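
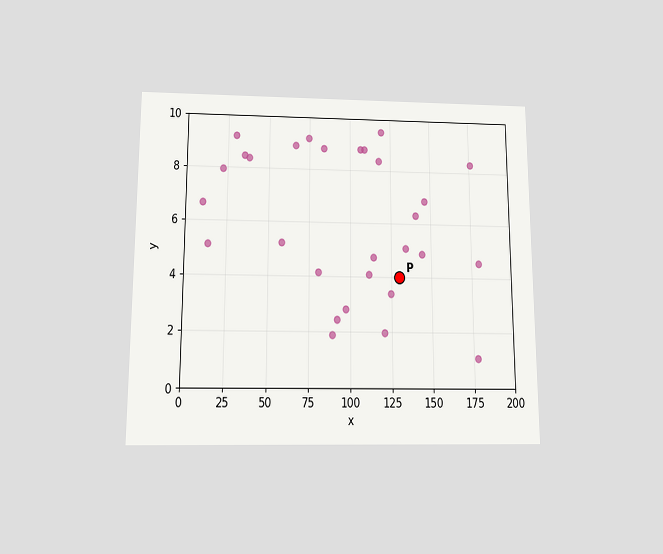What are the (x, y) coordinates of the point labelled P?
The chart is viewed slightly from below. Following the gridlines from P to each axis, P sits at (130, 4).

(130, 4)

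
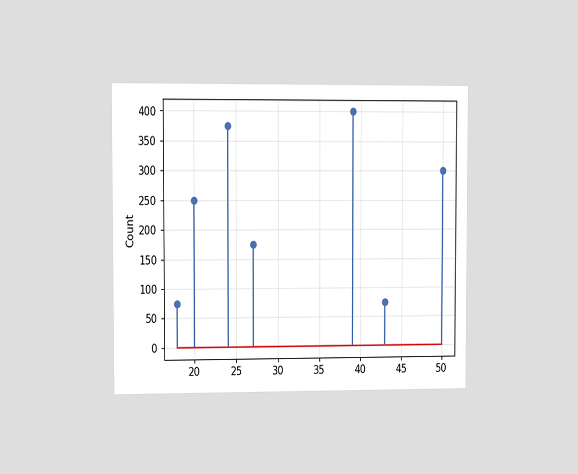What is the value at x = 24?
The chart is viewed slightly from the left. The stem at x=24 reaches 375.

375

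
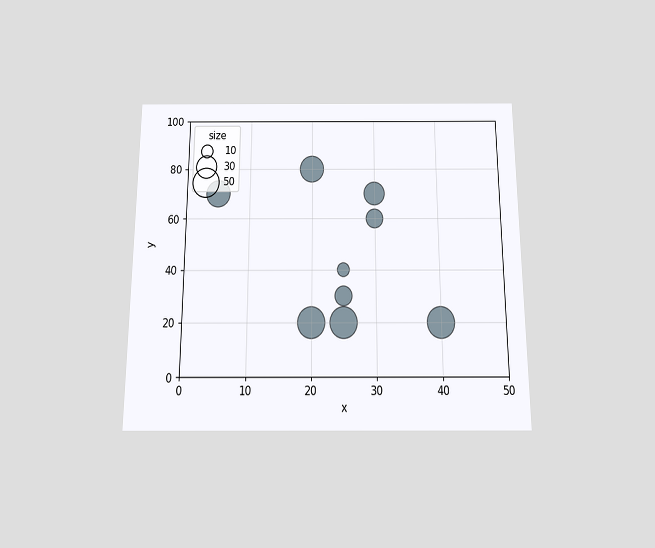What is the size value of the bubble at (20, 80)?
The chart is viewed slightly from below. Matching the bubble at (20, 80) against the size legend gives 40.

40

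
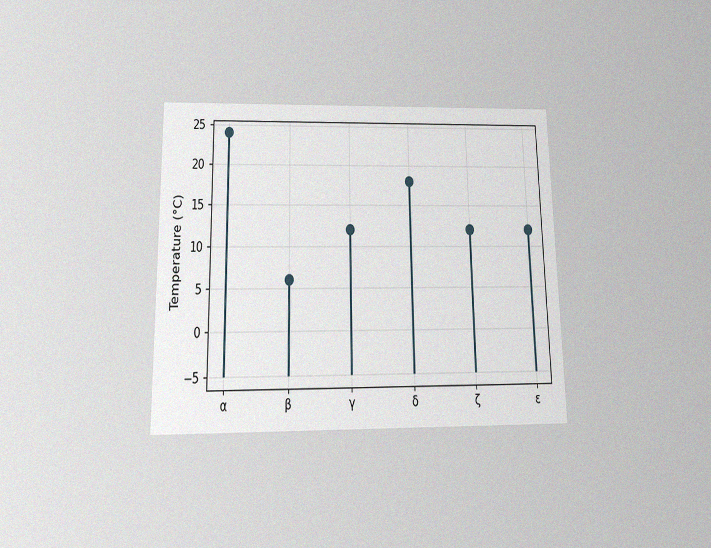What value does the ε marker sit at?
The chart is viewed slightly from below, with some photo noise. The ε marker sits at 12°C.

12°C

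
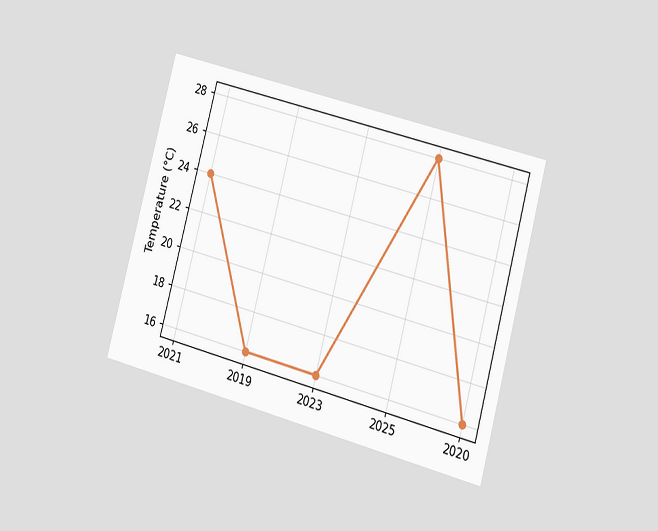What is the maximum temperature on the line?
The chart is tilted about 15° clockwise and viewed slightly from the right. The highest point is at 2025, and reading across to the y-axis gives 28°C.

28°C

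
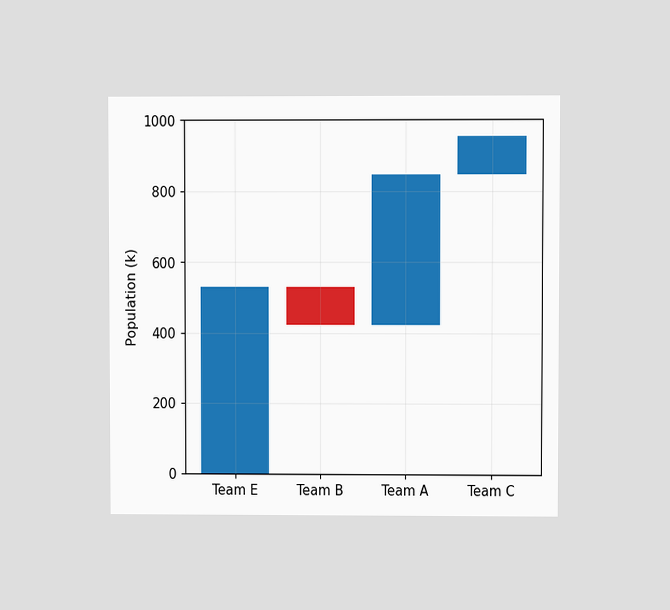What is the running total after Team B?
The chart is viewed at a slight angle. After Team B the running total reaches 424k.

424k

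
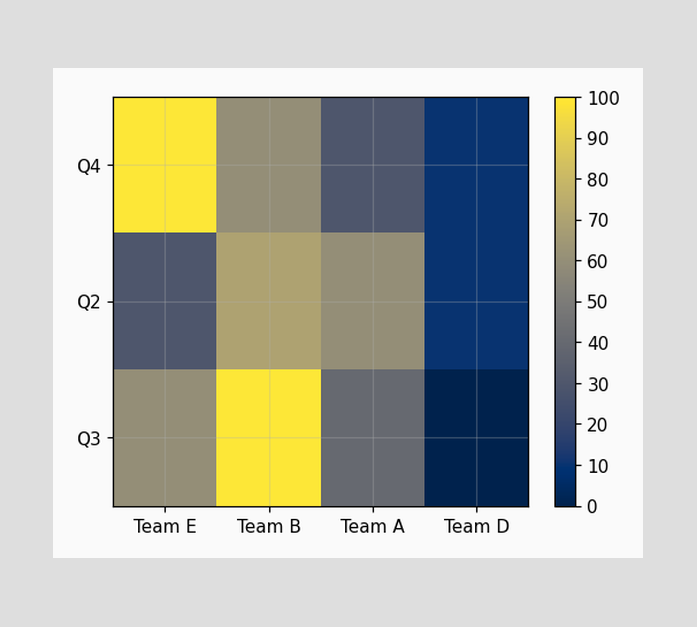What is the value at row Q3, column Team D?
0

Matching cell (Q3, Team D) against the colorbar gives 0.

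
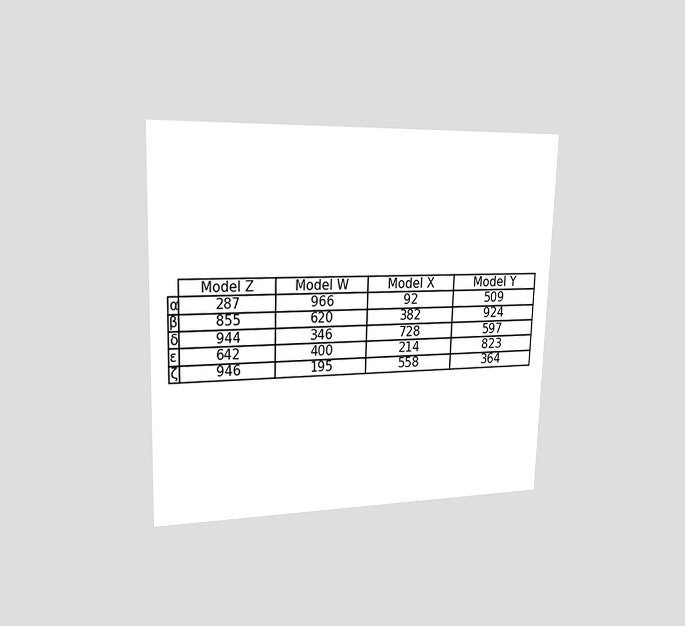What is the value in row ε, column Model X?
The chart is viewed slightly from the left. The (ε, Model X) cell reads 214.

214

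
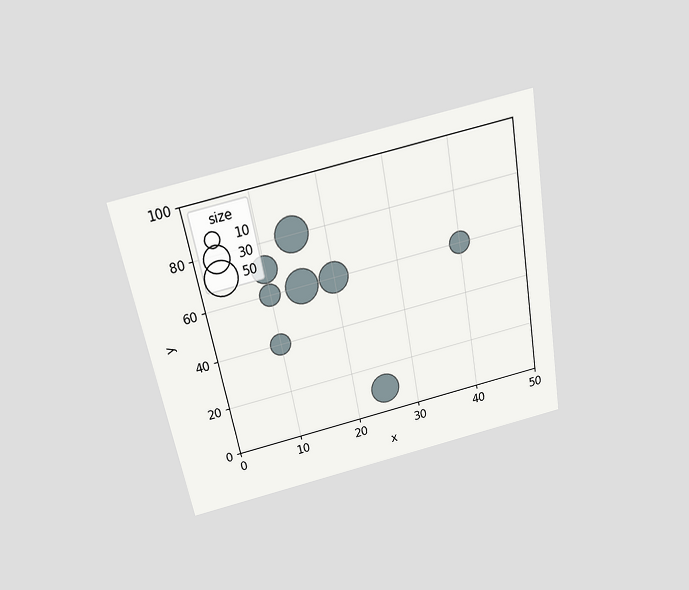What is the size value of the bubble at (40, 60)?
The chart is tilted about 11° counter-clockwise and viewed slightly from above. Matching the bubble at (40, 60) against the size legend gives 20.

20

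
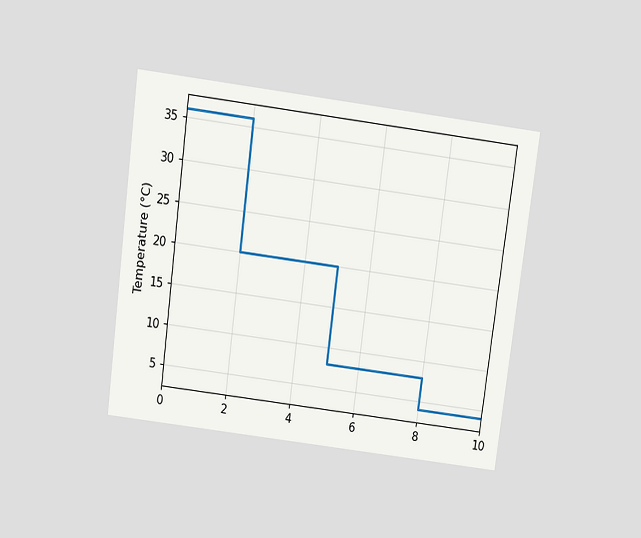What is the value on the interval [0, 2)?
36°C

The chart is tilted about 7° clockwise and viewed slightly from above. On [0, 2) the step sits at 36°C.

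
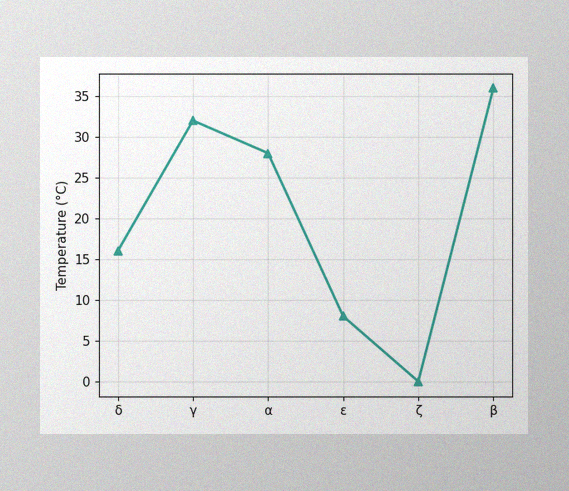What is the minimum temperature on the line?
The image has some photo noise and uneven lighting. The lowest point is at ζ, and reading across to the y-axis gives 0°C.

0°C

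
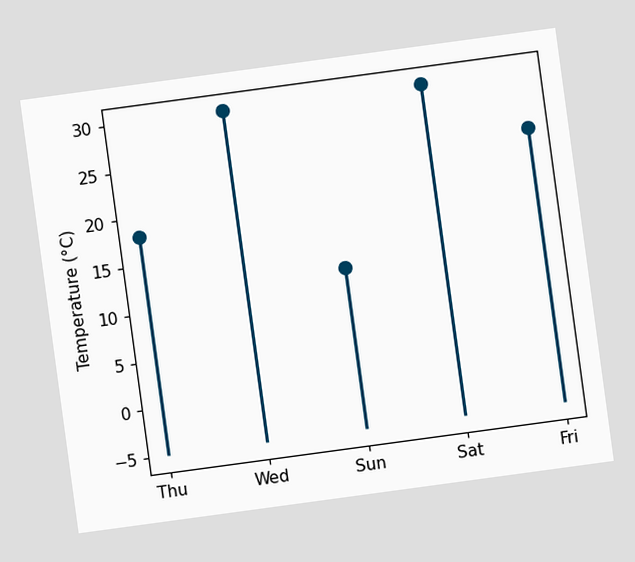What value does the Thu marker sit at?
The chart is tilted about 8° counter-clockwise. The Thu marker sits at 18°C.

18°C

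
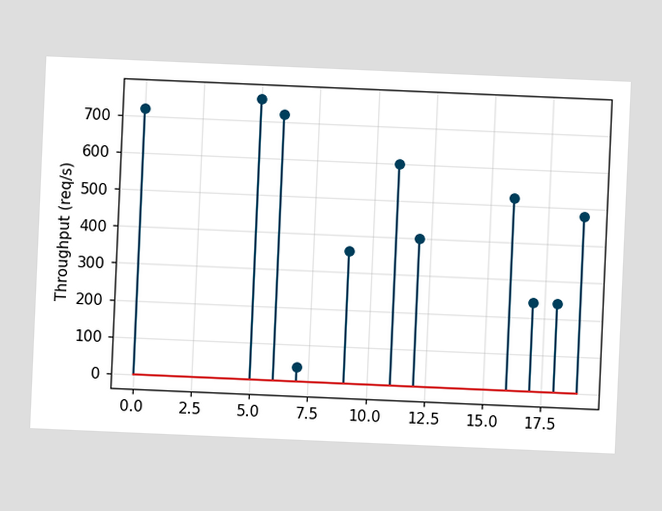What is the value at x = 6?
720req/s

The chart is tilted about 2° clockwise. The stem at x=6 reaches 720req/s.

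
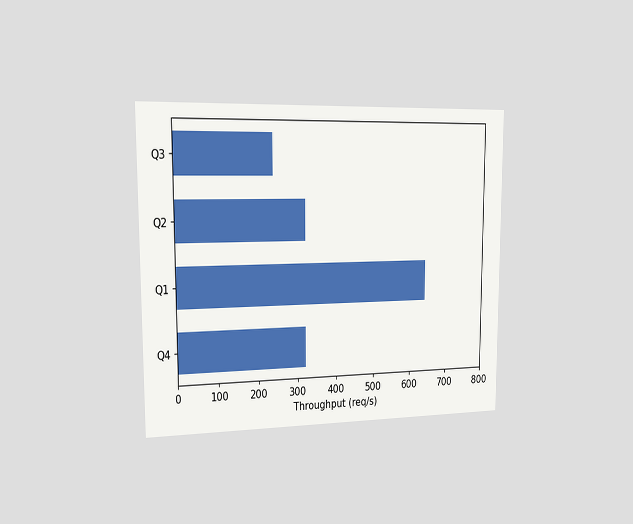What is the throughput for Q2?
320req/s

The chart is viewed slightly from the left. Reading along the chart's x-axis, the Q2 bar reaches 320req/s.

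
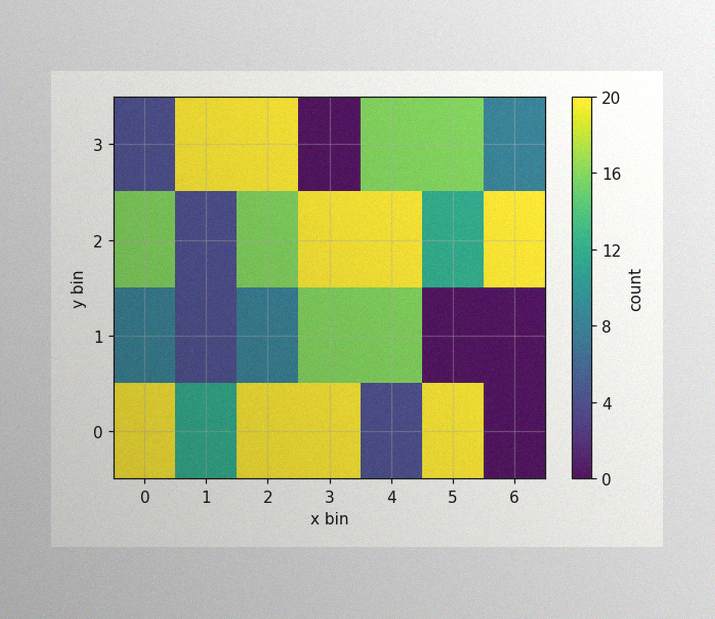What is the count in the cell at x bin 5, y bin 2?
The image has some photo noise and uneven lighting. Matching the cell (5, 2) against the colorbar gives 12.

12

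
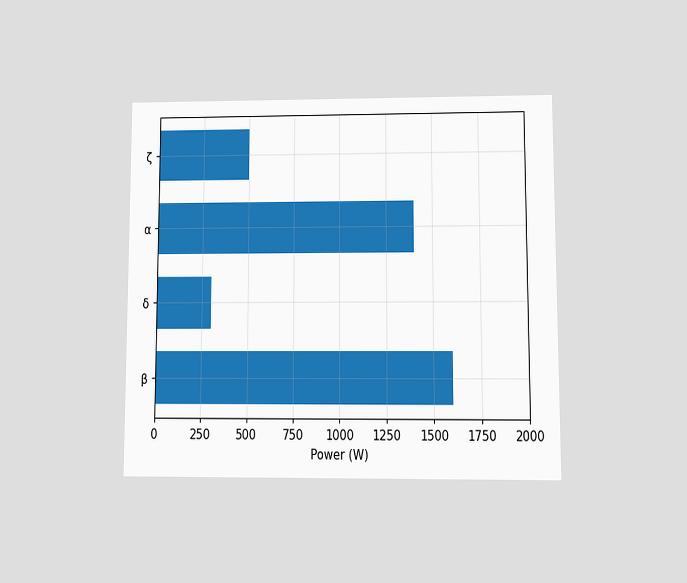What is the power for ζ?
The chart is viewed at a slight angle. Reading along the chart's x-axis, the ζ bar reaches 500W.

500W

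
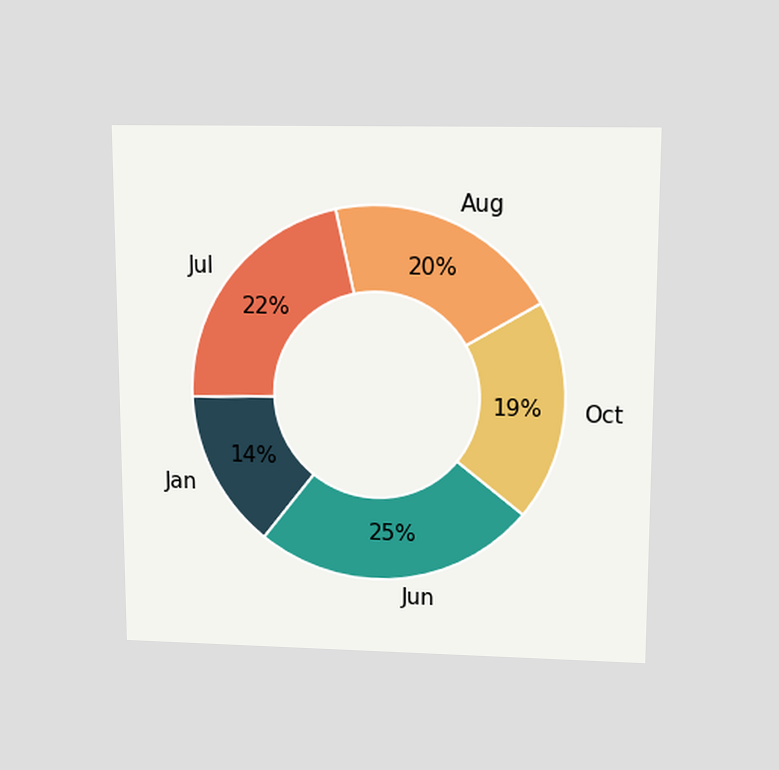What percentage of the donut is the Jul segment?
22%

The chart is viewed slightly from above. The Jul segment takes up 22% of the ring.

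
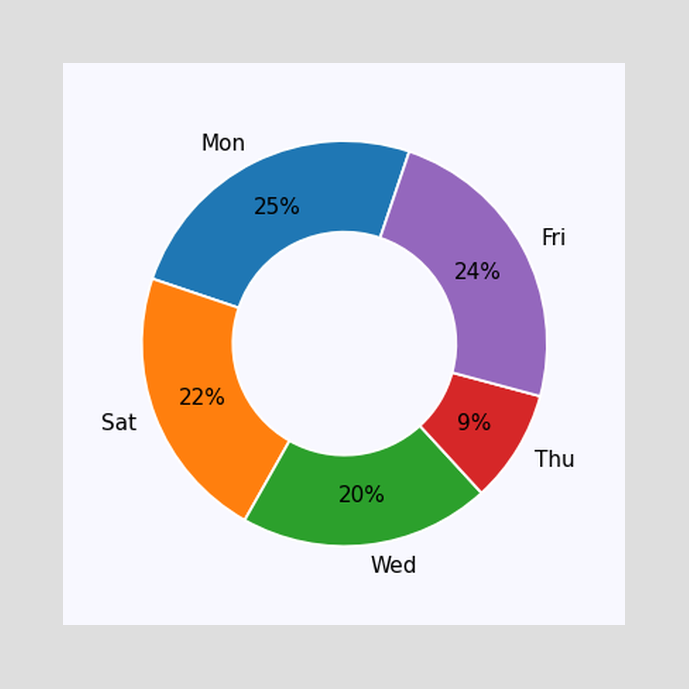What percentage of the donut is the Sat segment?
22%

The Sat segment takes up 22% of the ring.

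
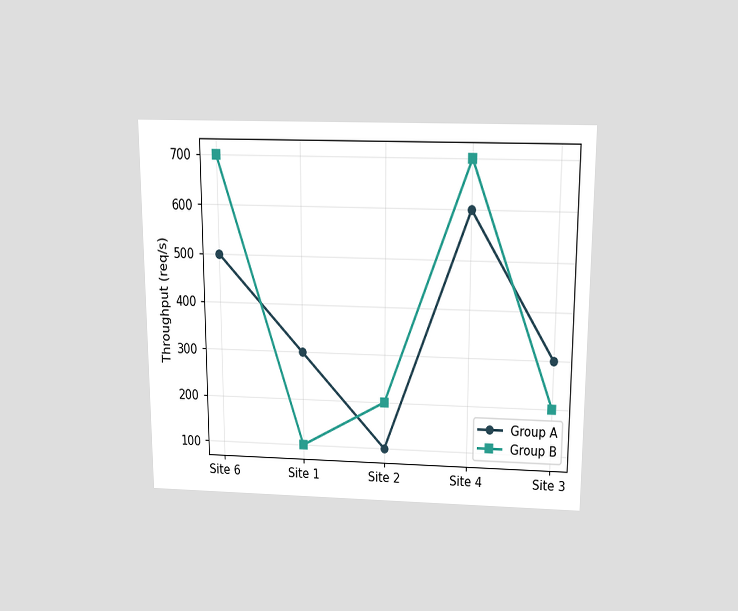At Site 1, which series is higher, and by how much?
The chart is viewed slightly from above. At Site 1, Group A sits above the other line by 200req/s.

Group A, by 200req/s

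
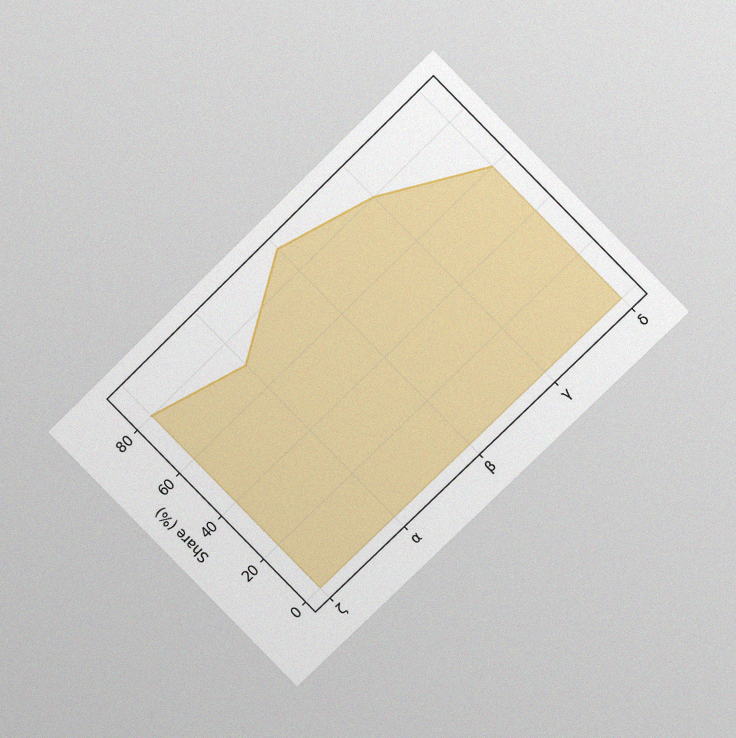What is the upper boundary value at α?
70%

The chart is tilted about 44° counter-clockwise and viewed at a slight angle, with some photo noise. At α the upper boundary is at 70%.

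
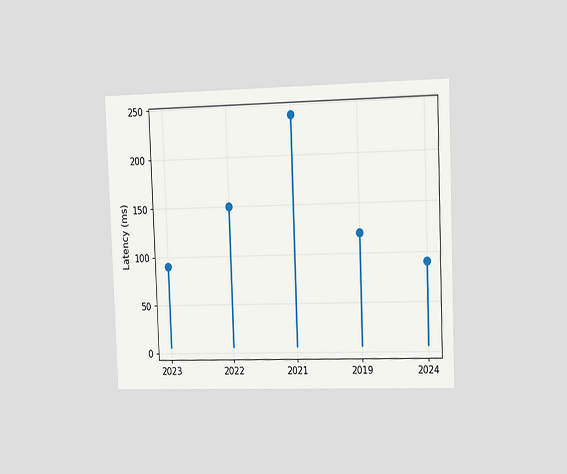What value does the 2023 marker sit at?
The chart is tilted about 2° counter-clockwise and viewed slightly from the right. The 2023 marker sits at 90ms.

90ms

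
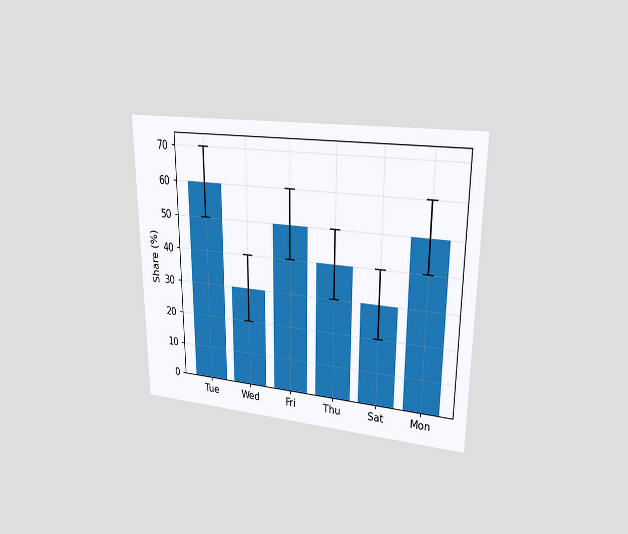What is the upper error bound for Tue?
70%

The chart is viewed at a slight angle. The Tue bar's upper whisker reaches 70%.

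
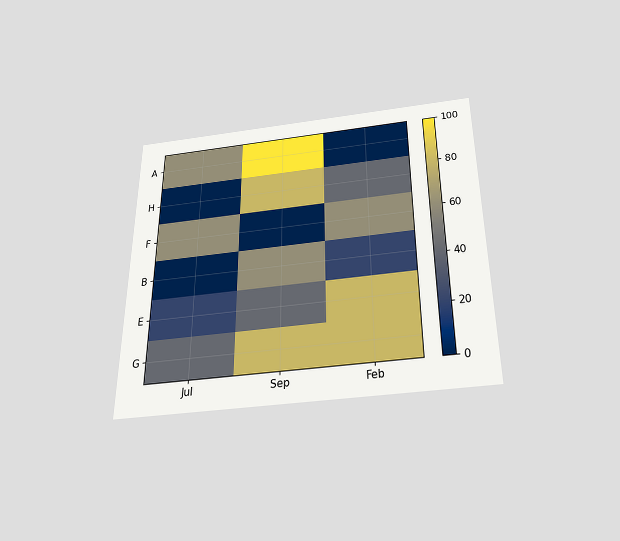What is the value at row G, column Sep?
80

The chart is viewed slightly from below. Matching cell (G, Sep) against the colorbar gives 80.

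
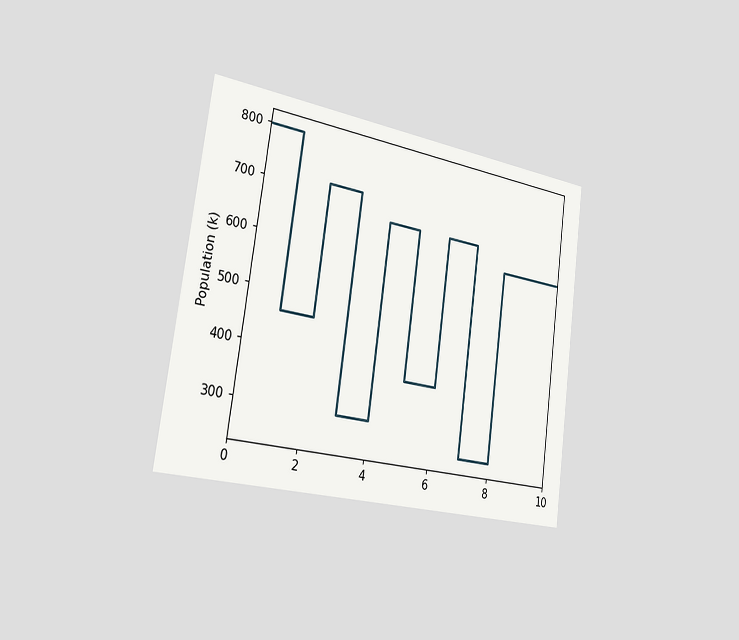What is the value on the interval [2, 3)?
714k

The chart is tilted about 8° clockwise and viewed slightly from the left. On [2, 3) the step sits at 714k.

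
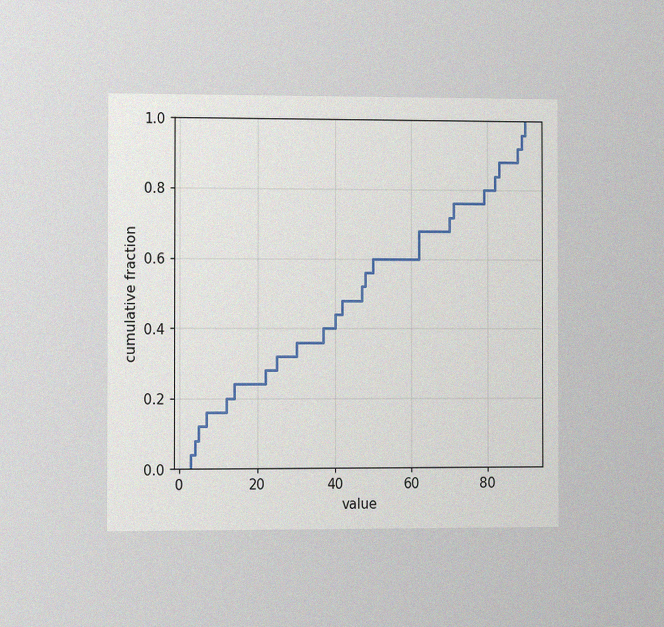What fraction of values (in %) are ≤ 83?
The chart is viewed slightly from the left, with some photo noise. At x=83 the ECDF step is at 88%.

88%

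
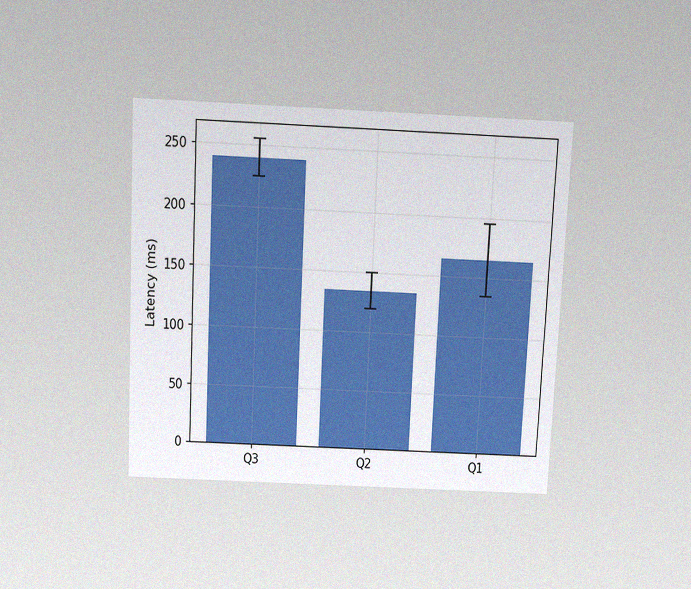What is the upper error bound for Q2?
150ms

The chart is tilted about 3° clockwise and viewed slightly from above, with some photo noise. The Q2 bar's upper whisker reaches 150ms.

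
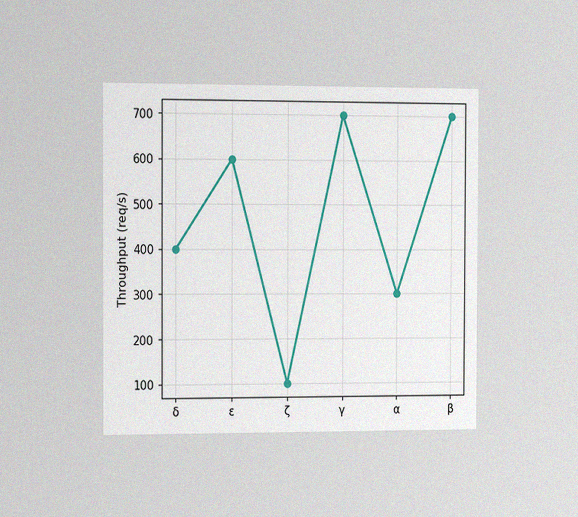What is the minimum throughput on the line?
100req/s

The chart is viewed slightly from the left, with some photo noise. The lowest point is at ζ, and reading across to the y-axis gives 100req/s.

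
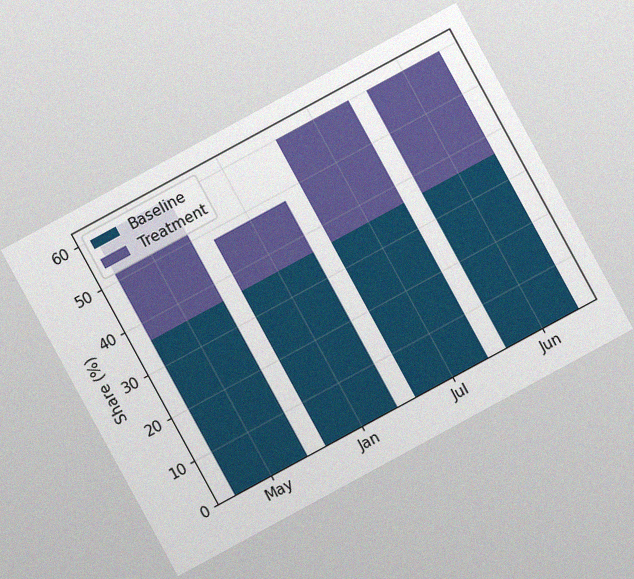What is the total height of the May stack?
The chart is tilted about 29° counter-clockwise, with some photo noise. The May stack's top reaches 60% on the y-axis.

60%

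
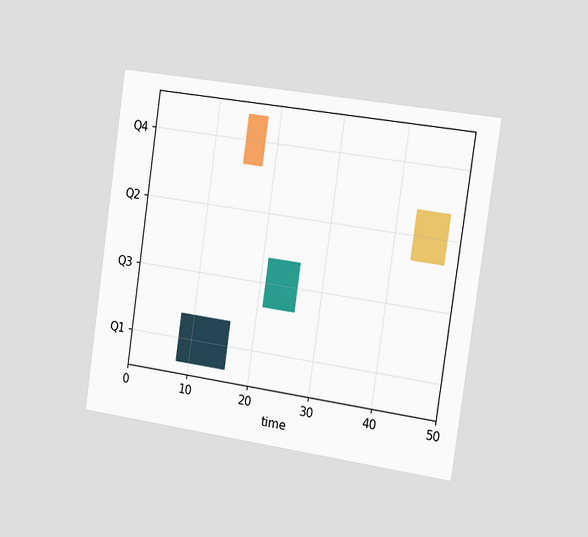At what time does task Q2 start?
43

The chart is tilted about 8° clockwise and viewed slightly from the right. The Q2 bar begins at t=43.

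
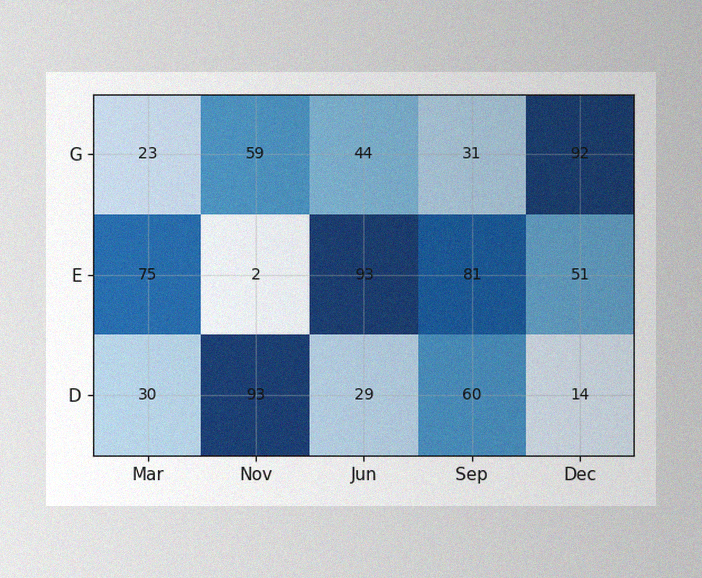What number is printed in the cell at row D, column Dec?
The image has some photo noise and uneven lighting. The (D, Dec) cell reads 14.

14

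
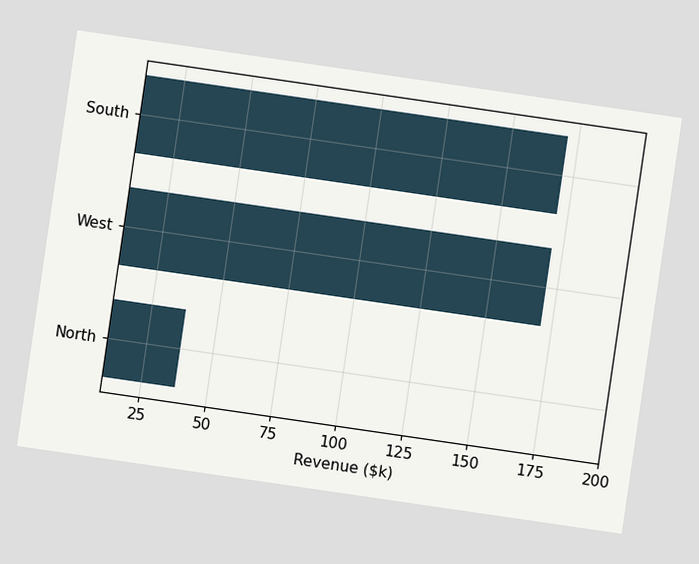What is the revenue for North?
The chart is tilted about 8° clockwise. Reading along the chart's x-axis, the North bar reaches $38k.

$38k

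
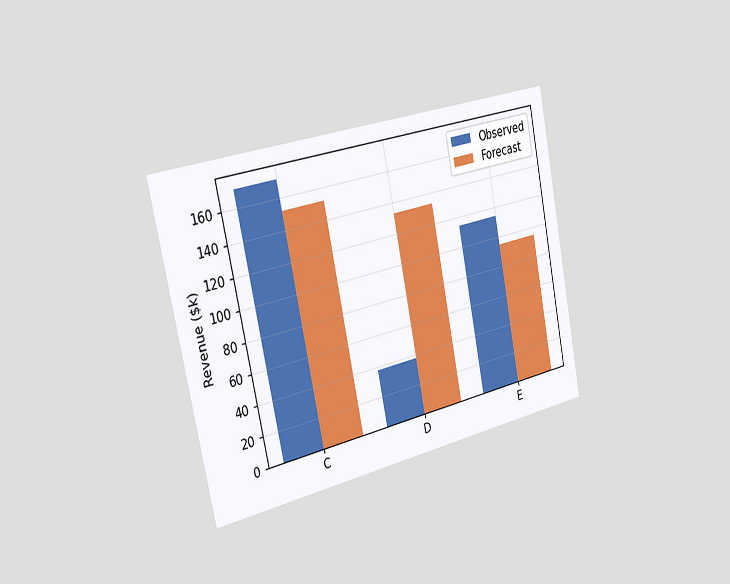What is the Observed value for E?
The chart is tilted about 12° counter-clockwise and viewed slightly from the left. The Observed bar at E reaches $114k on the y-axis.

$114k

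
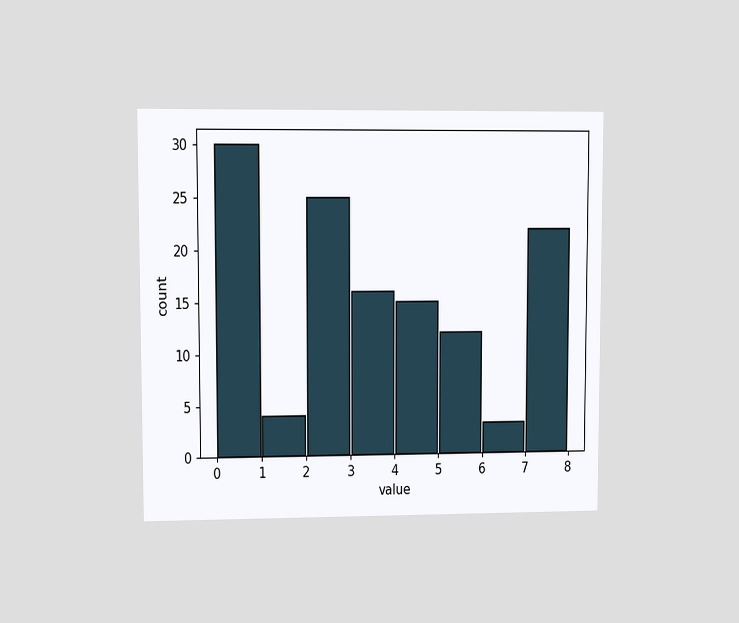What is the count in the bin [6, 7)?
The chart is viewed at a slight angle. The [6, 7) bin has height 3.

3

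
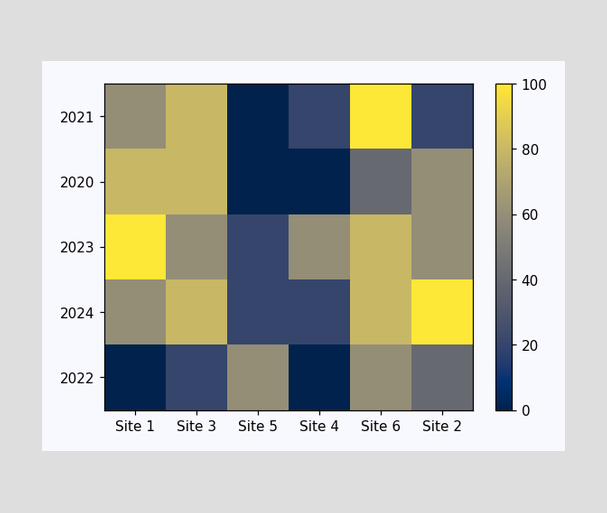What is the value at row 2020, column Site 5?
0

Matching cell (2020, Site 5) against the colorbar gives 0.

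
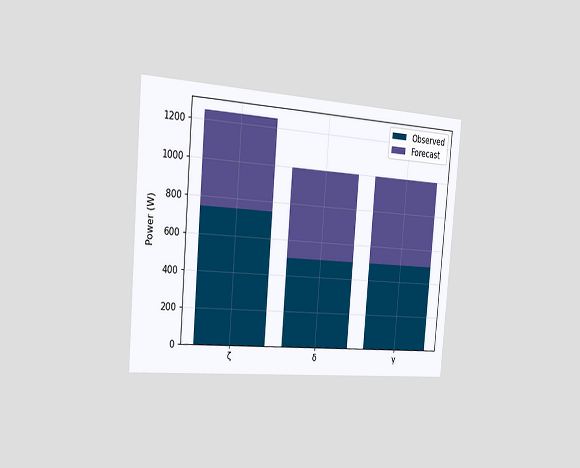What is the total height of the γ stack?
The chart is tilted about 5° clockwise and viewed slightly from the left. The γ stack's top reaches 1000W on the y-axis.

1000W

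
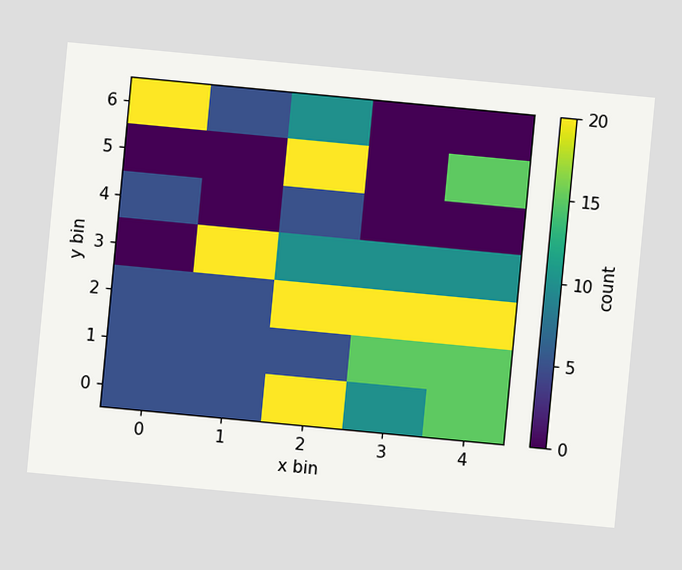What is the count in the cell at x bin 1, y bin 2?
5

The chart is tilted about 5° clockwise. Matching the cell (1, 2) against the colorbar gives 5.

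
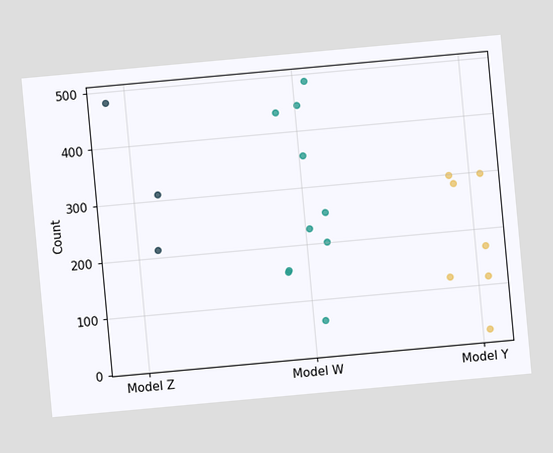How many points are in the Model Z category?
3

The chart is tilted about 5° counter-clockwise. Counting the markers in the Model Z column gives 3.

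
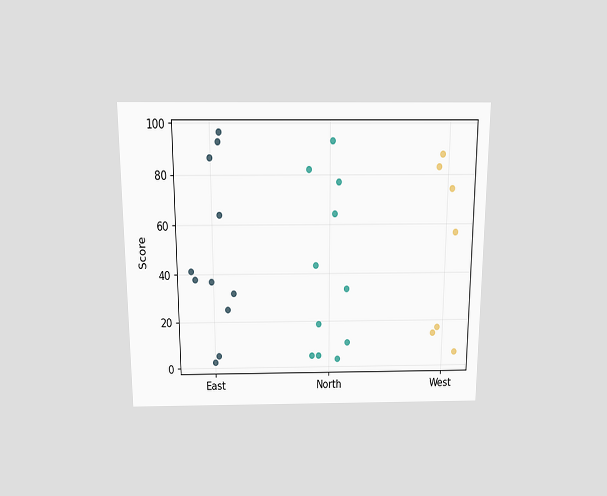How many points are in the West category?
The chart is viewed slightly from above. Counting the markers in the West column gives 7.

7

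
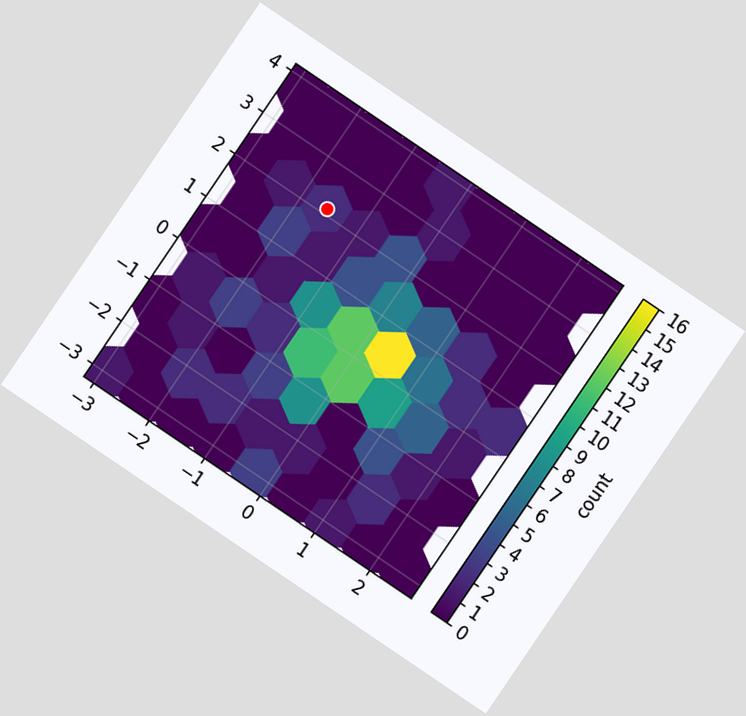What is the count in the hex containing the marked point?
2

The chart is tilted about 34° clockwise. The marked hex reads 2 on the colorbar.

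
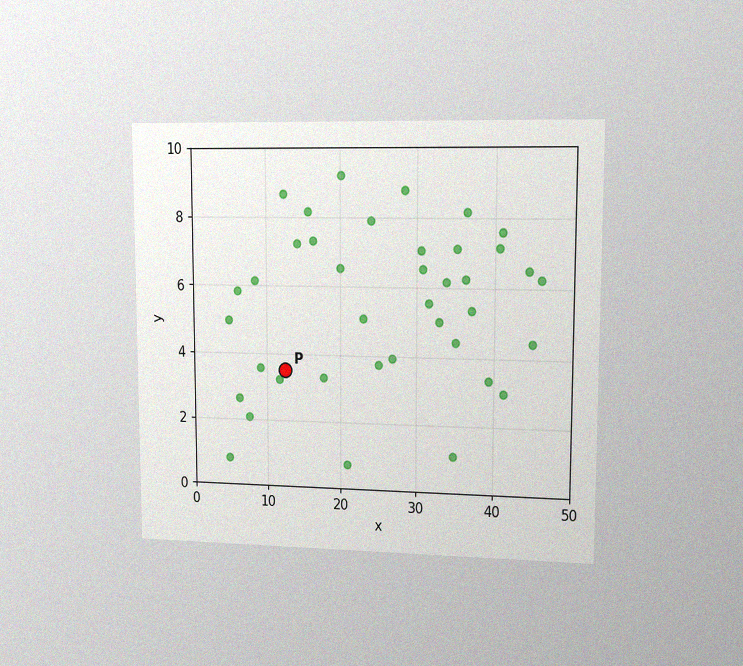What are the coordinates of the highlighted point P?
The chart is viewed slightly from the right, with some photo noise. Following the gridlines from P to each axis, P sits at (12.5, 3.5).

(12.5, 3.5)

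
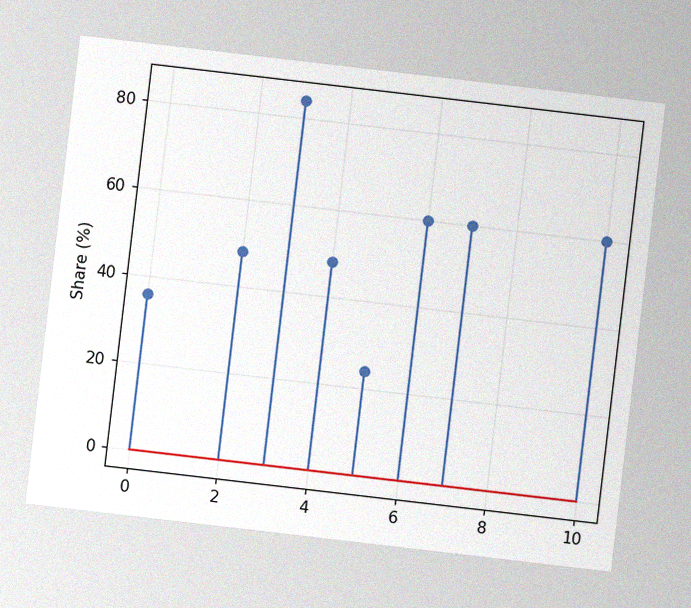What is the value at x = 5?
The chart is tilted about 7° clockwise, with some photo noise. The stem at x=5 reaches 24%.

24%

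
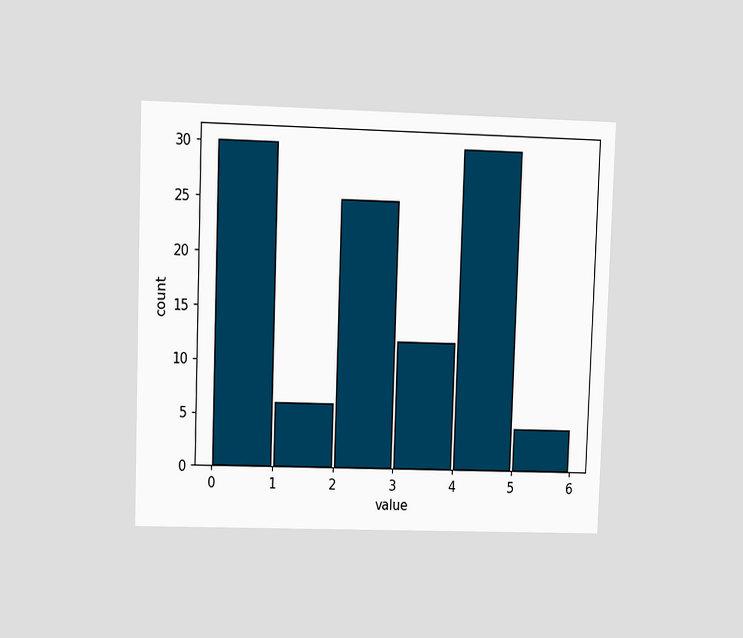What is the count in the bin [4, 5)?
30

The chart is tilted about 2° clockwise and viewed at a slight angle. The [4, 5) bin has height 30.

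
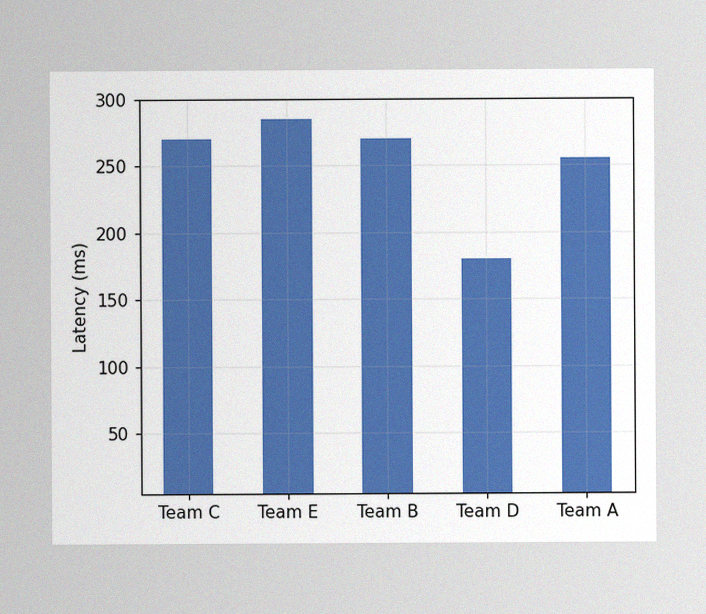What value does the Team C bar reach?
The image has some photo noise and uneven lighting. Reading along the chart's y-axis, the Team C bar reaches 270ms.

270ms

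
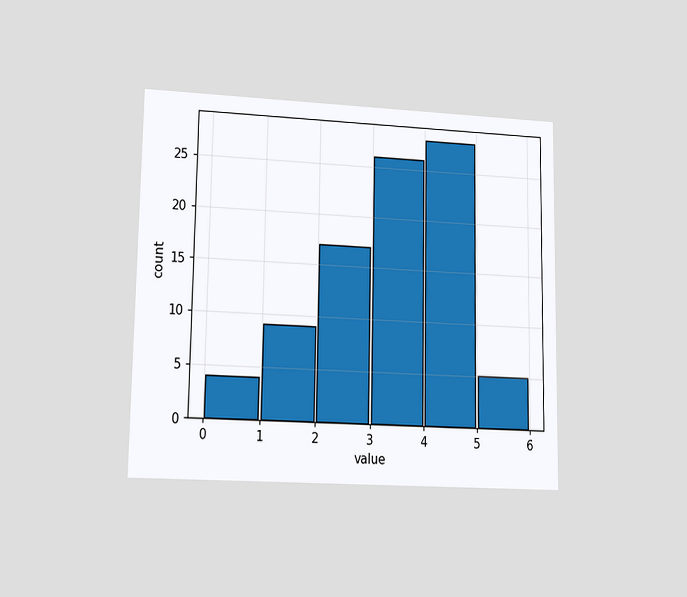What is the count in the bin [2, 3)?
17

The chart is viewed at a slight angle. The [2, 3) bin has height 17.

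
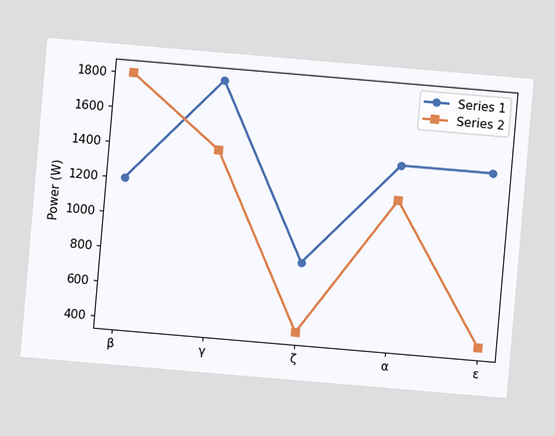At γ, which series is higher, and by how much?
Series 1, by 400W

The chart is tilted about 5° clockwise. At γ, Series 1 sits above the other line by 400W.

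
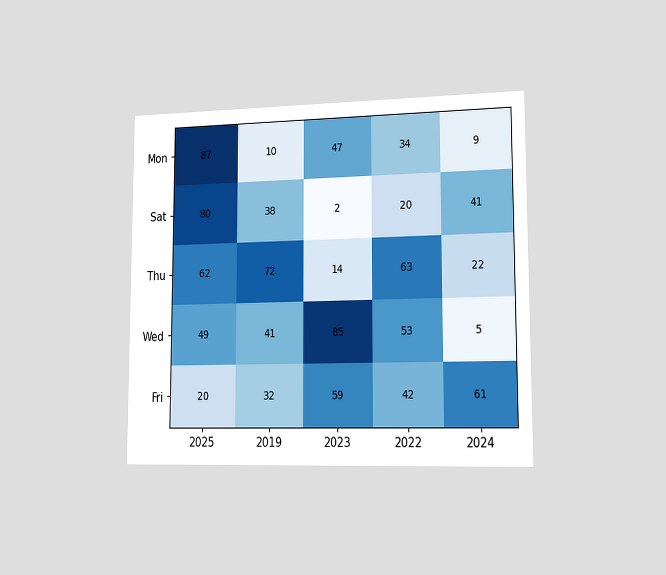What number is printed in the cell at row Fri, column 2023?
The chart is viewed slightly from the right. The (Fri, 2023) cell reads 59.

59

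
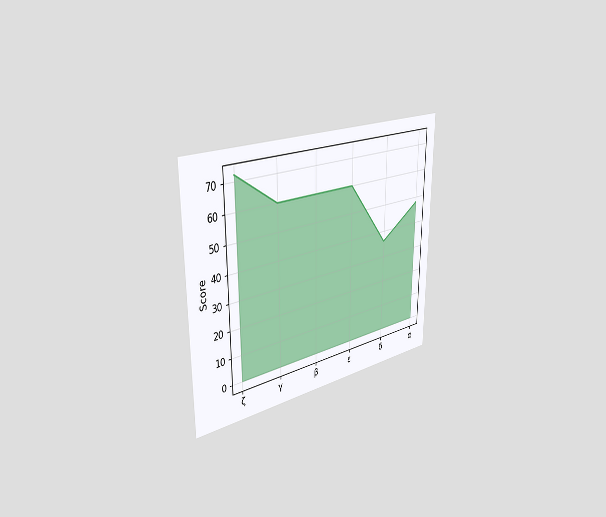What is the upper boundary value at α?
The chart is viewed slightly from the left. At α the upper boundary is at 48.

48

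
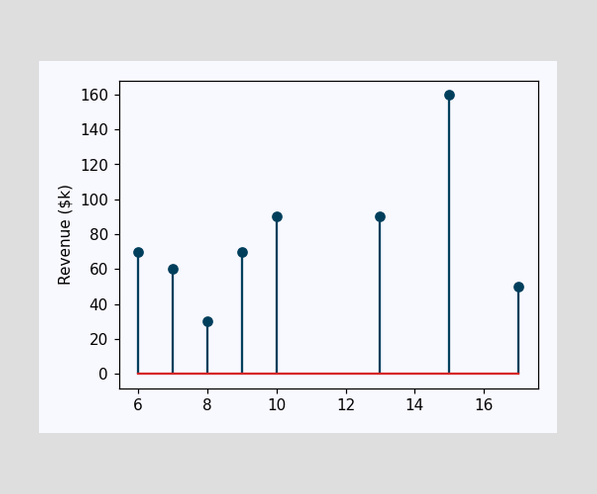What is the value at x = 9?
The stem at x=9 reaches $70k.

$70k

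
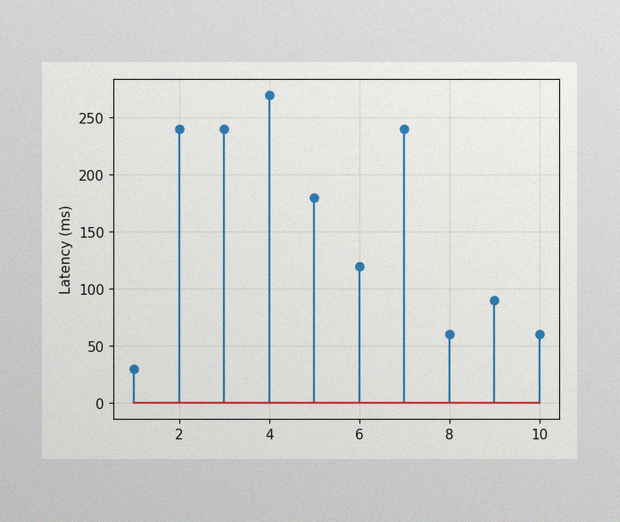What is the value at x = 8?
The image has some photo noise and uneven lighting. The stem at x=8 reaches 60ms.

60ms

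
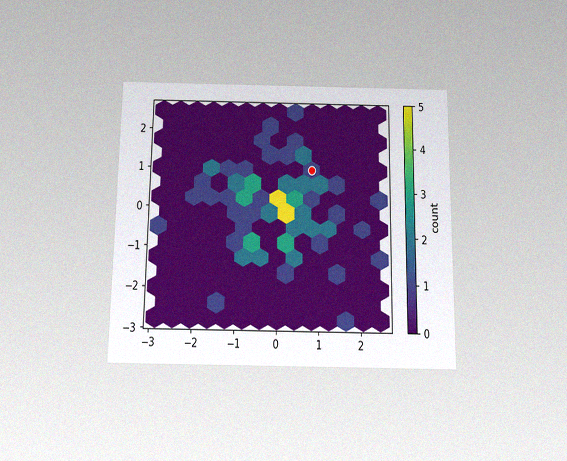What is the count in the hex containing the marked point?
The chart is viewed slightly from below, with some photo noise. The marked hex reads 1 on the colorbar.

1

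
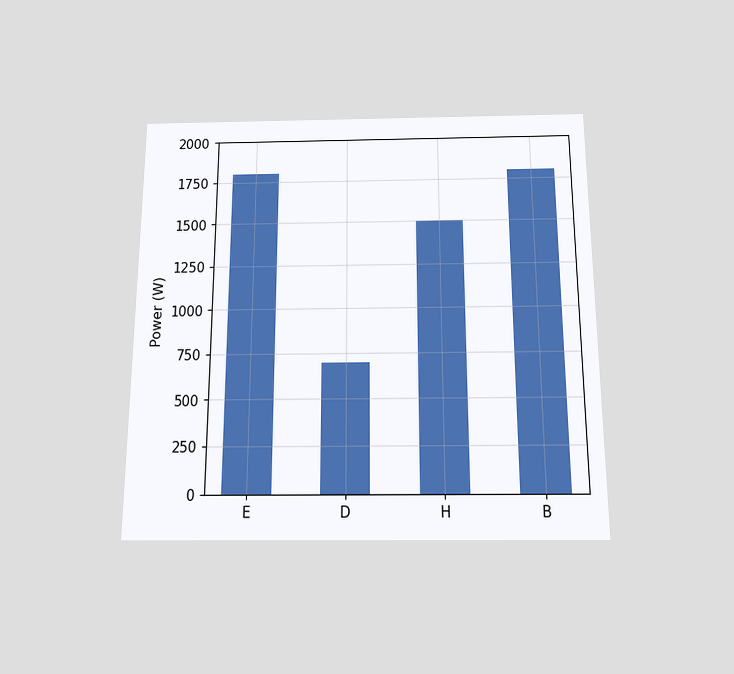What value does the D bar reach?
700W

The chart is viewed slightly from below. Reading along the chart's y-axis, the D bar reaches 700W.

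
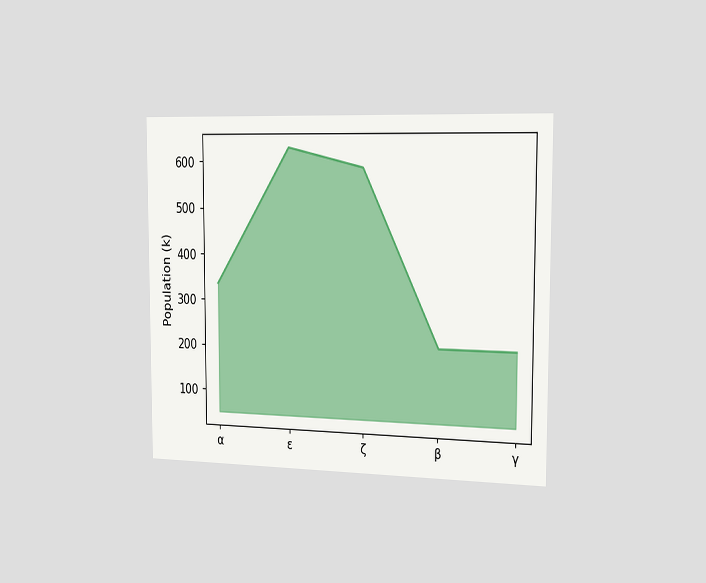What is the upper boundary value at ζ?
588k

The chart is viewed slightly from the right. At ζ the upper boundary is at 588k.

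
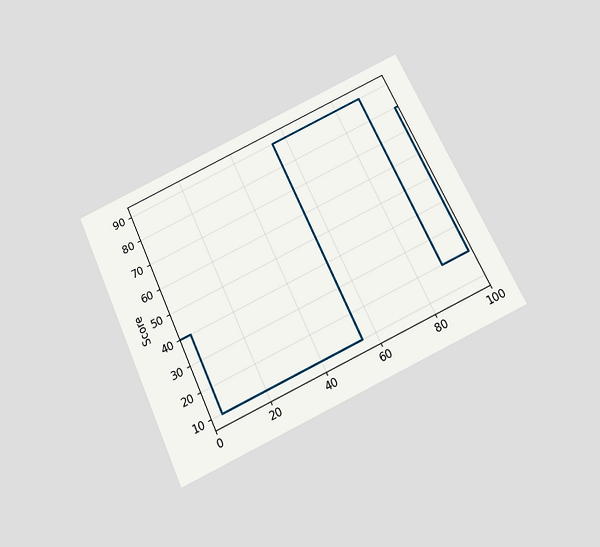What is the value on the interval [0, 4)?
The chart is tilted about 25° counter-clockwise and viewed slightly from below. On [0, 4) the step sits at 40.

40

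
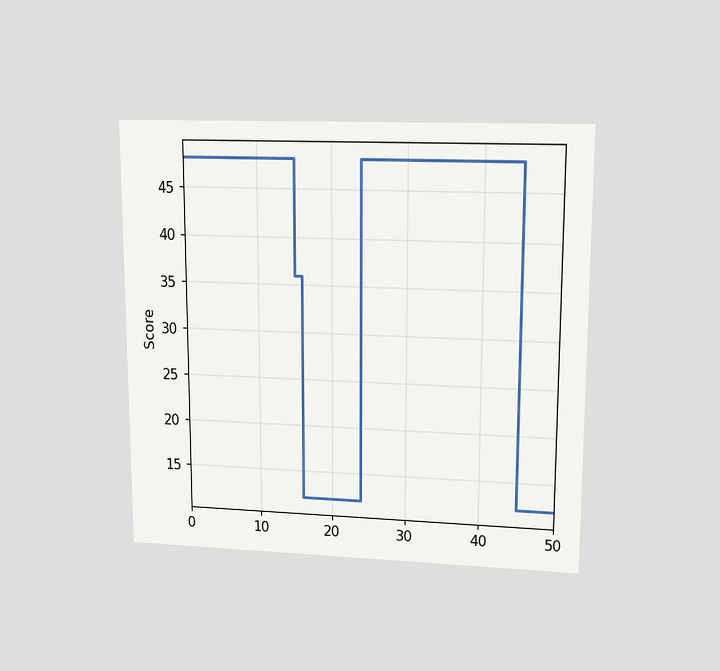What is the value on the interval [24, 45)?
The chart is viewed at a slight angle. On [24, 45) the step sits at 48.

48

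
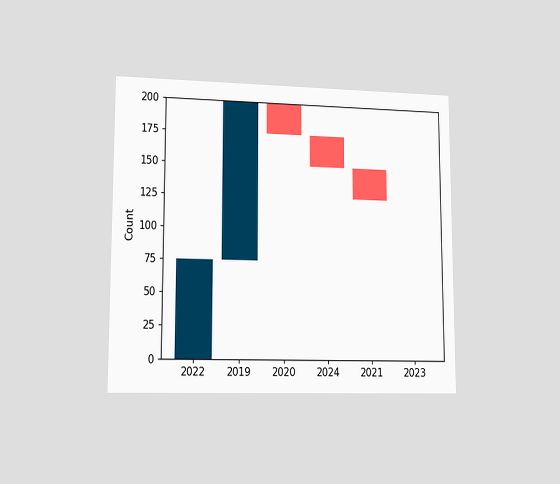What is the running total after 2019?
200

The chart is viewed at a slight angle. After 2019 the running total reaches 200.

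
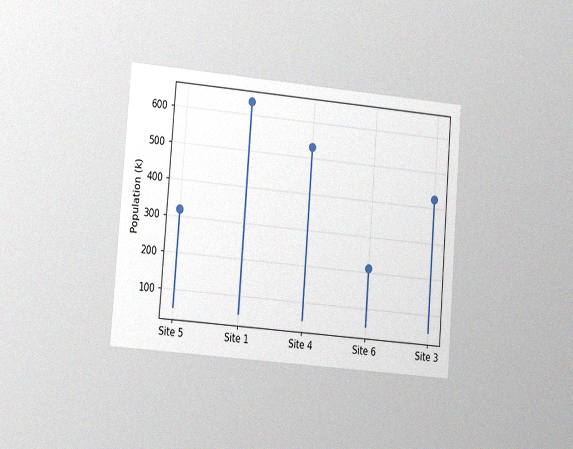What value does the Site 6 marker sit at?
212k

The chart is tilted about 5° clockwise and viewed slightly from the left, with some photo noise. The Site 6 marker sits at 212k.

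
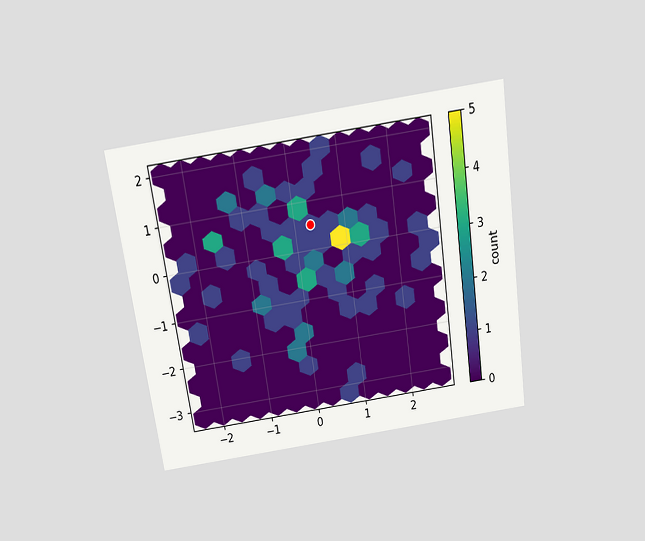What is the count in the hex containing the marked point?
The chart is tilted about 8° counter-clockwise and viewed slightly from above. The marked hex reads 1 on the colorbar.

1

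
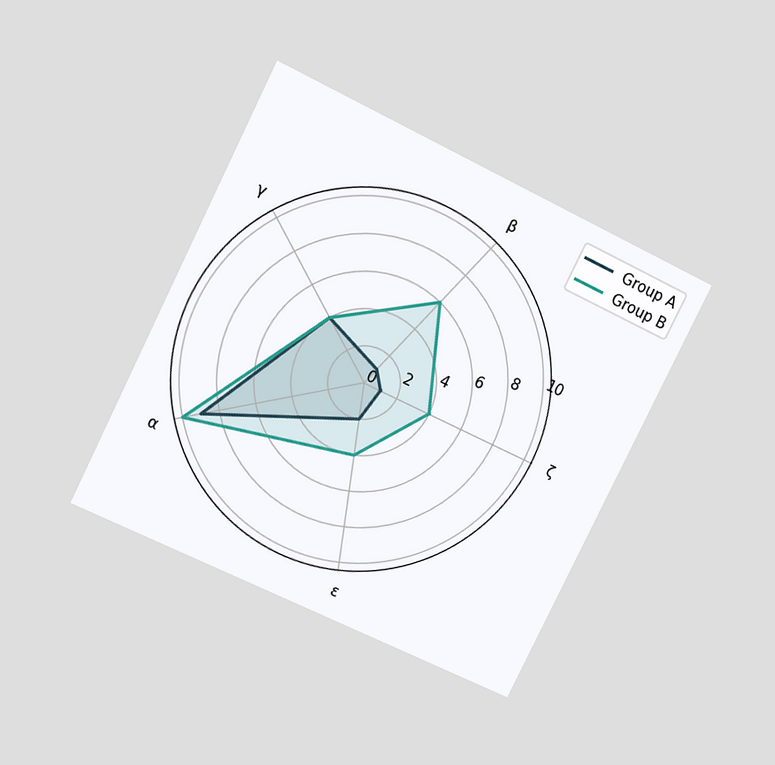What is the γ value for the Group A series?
4

The chart is tilted about 26° clockwise and viewed at a slight angle. On the γ axis, Group A reaches 4.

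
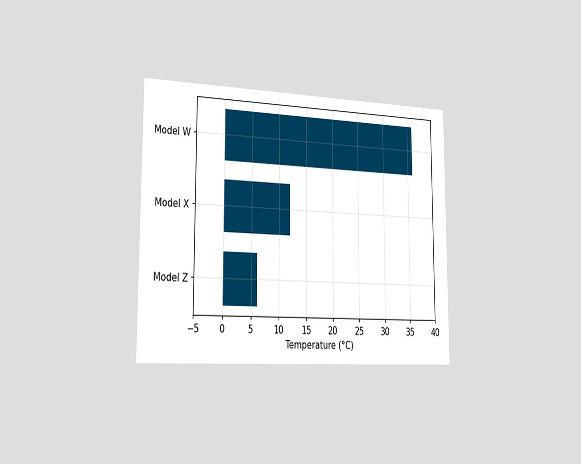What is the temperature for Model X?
The chart is viewed slightly from the left. Reading along the chart's x-axis, the Model X bar reaches 12°C.

12°C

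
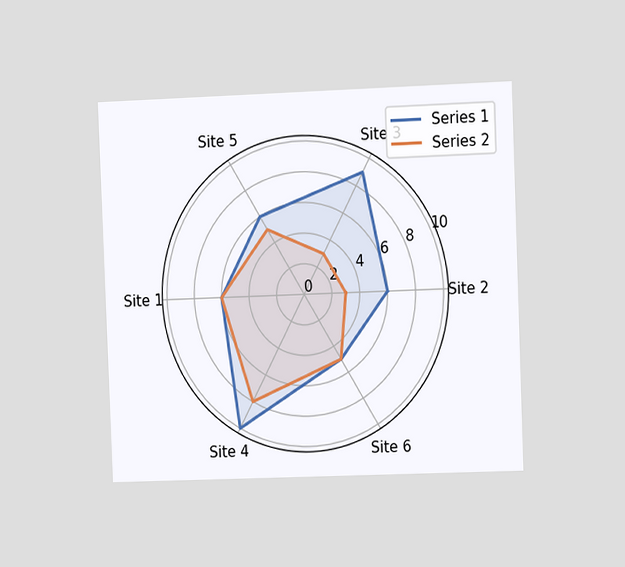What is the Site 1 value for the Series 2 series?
6

The chart is tilted about 2° counter-clockwise and viewed slightly from the right. On the Site 1 axis, Series 2 reaches 6.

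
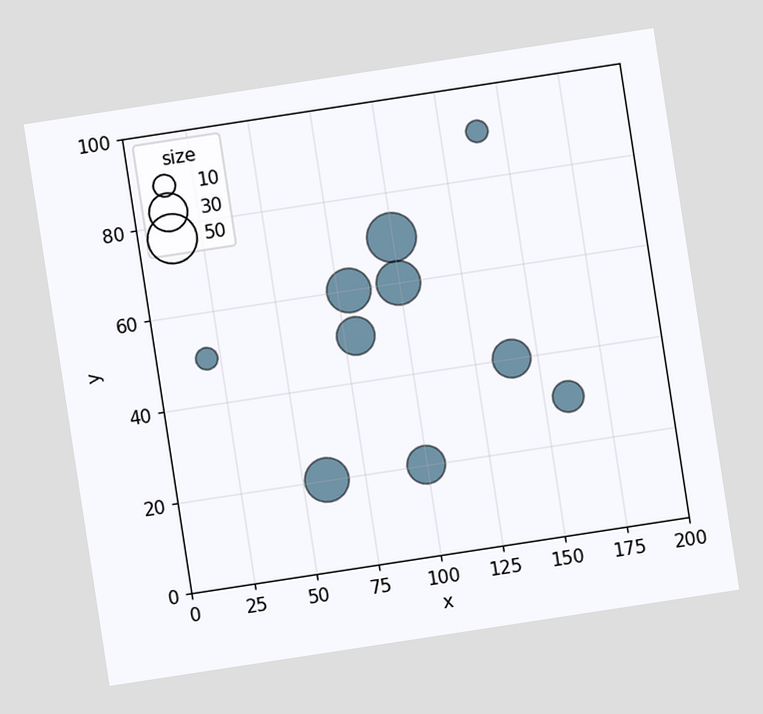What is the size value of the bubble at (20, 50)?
10

The chart is tilted about 9° counter-clockwise. Matching the bubble at (20, 50) against the size legend gives 10.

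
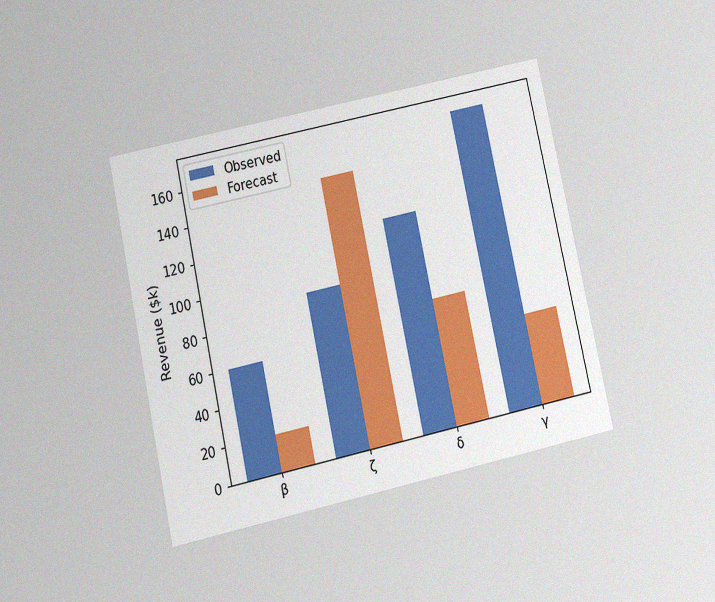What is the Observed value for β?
The chart is tilted about 12° counter-clockwise and viewed slightly from below, with some photo noise. The Observed bar at β reaches $60k on the y-axis.

$60k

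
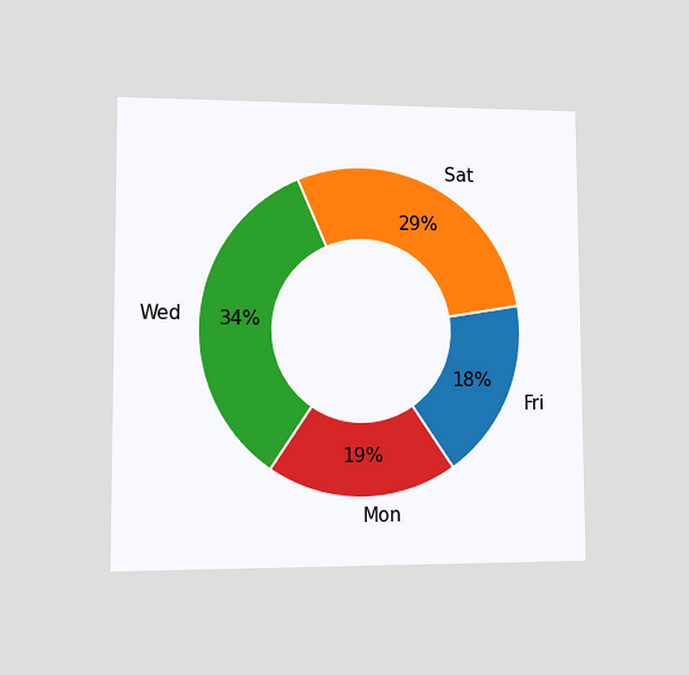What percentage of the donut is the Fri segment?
The chart is viewed at a slight angle. The Fri segment takes up 18% of the ring.

18%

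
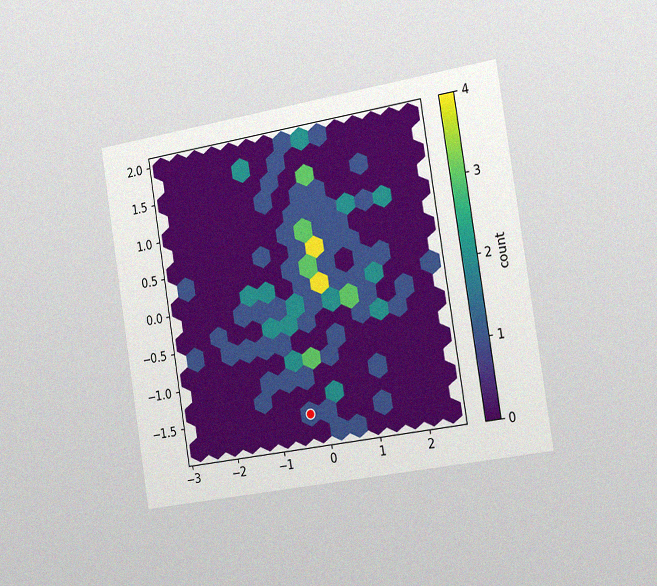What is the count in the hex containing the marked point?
1

The chart is tilted about 9° counter-clockwise and viewed slightly from the right, with some photo noise. The marked hex reads 1 on the colorbar.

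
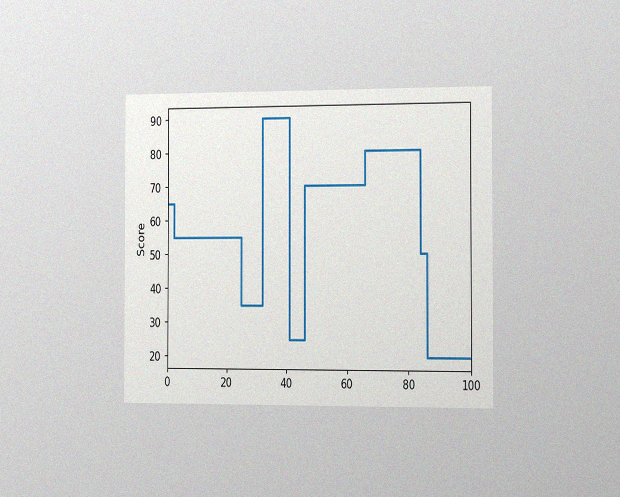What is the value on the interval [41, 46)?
The chart is viewed slightly from the right, with some photo noise. On [41, 46) the step sits at 25.

25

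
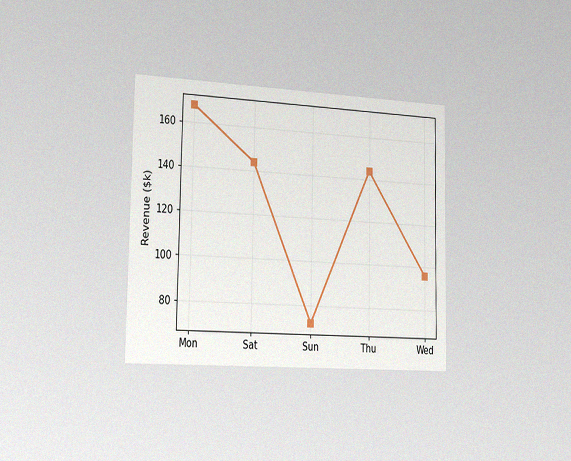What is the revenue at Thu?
$144k

The chart is viewed slightly from the left, with some photo noise. At Thu, the line is at $144k.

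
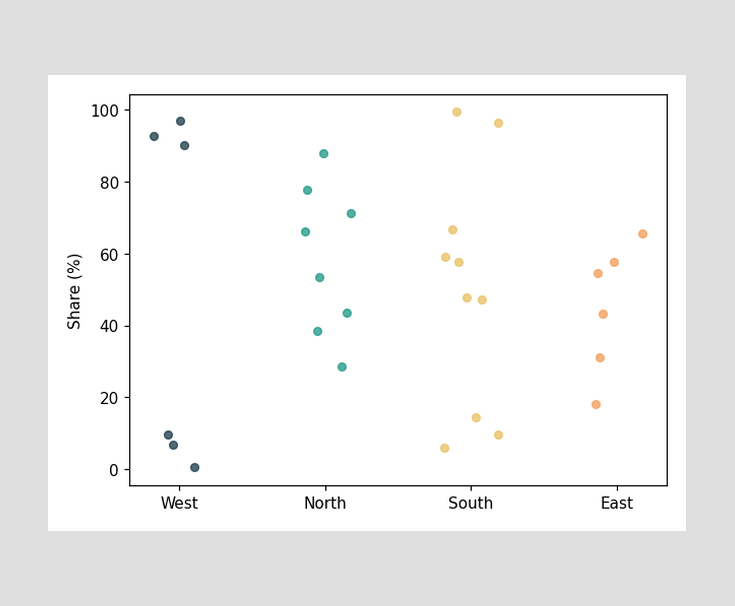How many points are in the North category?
8

Counting the markers in the North column gives 8.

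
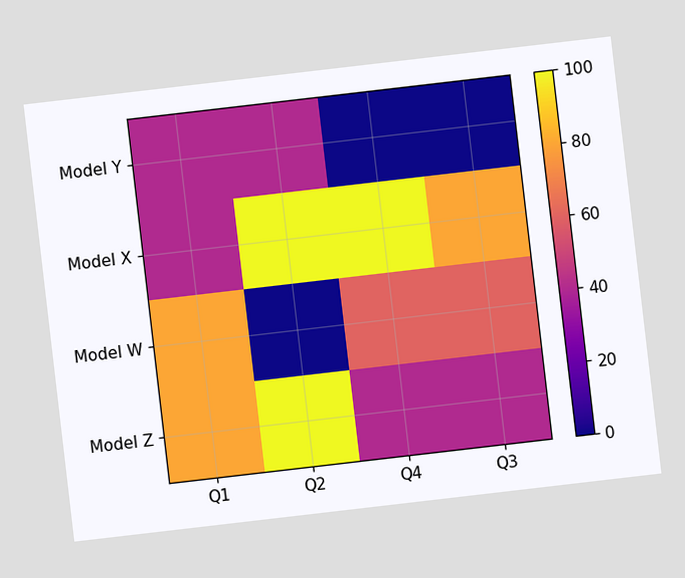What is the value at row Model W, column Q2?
0

The chart is tilted about 7° counter-clockwise. Matching cell (Model W, Q2) against the colorbar gives 0.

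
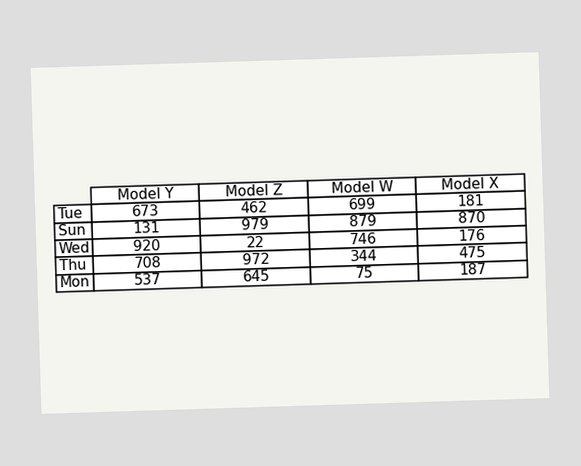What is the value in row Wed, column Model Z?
22

The (Wed, Model Z) cell reads 22.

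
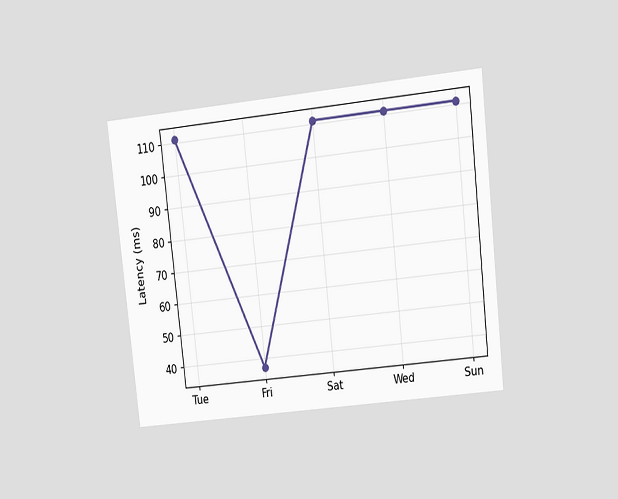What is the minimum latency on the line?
The chart is tilted about 6° counter-clockwise and viewed at a slight angle. The lowest point is at Fri, and reading across to the y-axis gives 37ms.

37ms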